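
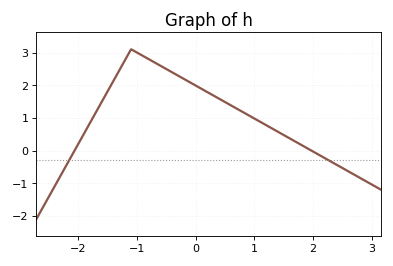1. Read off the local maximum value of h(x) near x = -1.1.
3.1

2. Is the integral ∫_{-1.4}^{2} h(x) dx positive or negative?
positive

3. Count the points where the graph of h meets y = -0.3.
2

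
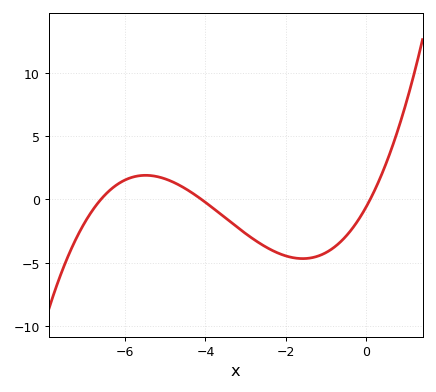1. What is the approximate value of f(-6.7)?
-0.389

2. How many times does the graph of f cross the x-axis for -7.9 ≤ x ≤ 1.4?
3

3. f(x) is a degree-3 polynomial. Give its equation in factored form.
y = 0.22(x + 6.6)(x + 4.1)(x - 0.1)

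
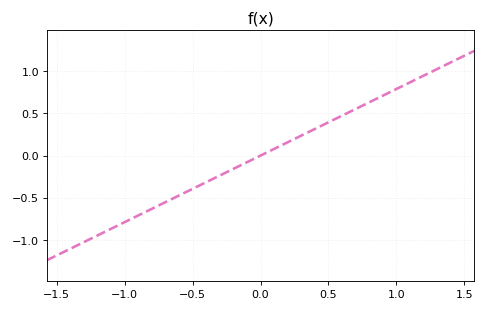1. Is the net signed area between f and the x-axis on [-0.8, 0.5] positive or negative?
negative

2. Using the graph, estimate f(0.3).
0.25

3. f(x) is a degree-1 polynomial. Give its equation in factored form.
y = 0.79(x - 0)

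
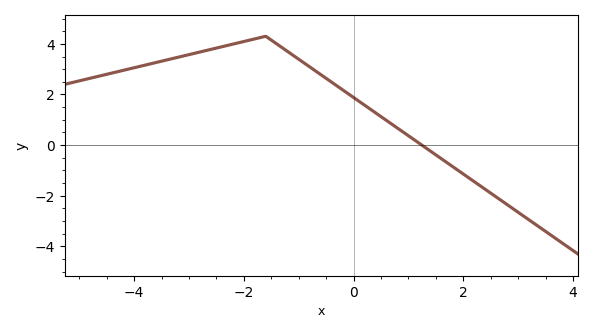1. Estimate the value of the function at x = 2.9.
-2.5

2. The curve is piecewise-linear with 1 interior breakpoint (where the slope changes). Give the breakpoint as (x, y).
(-1.6, 4.3)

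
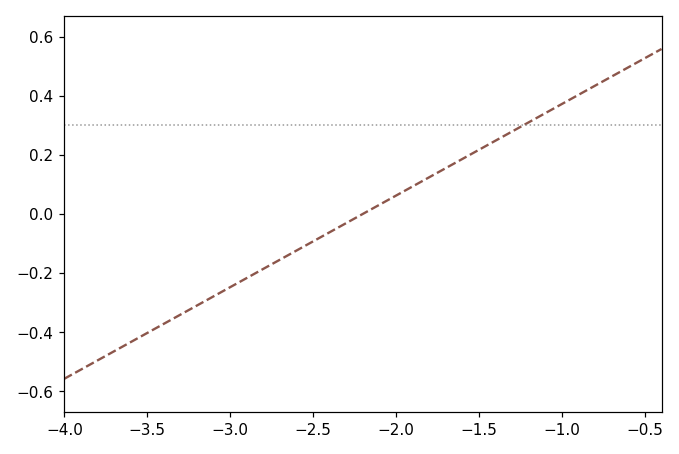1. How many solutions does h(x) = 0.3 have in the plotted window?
1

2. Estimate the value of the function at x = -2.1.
0.04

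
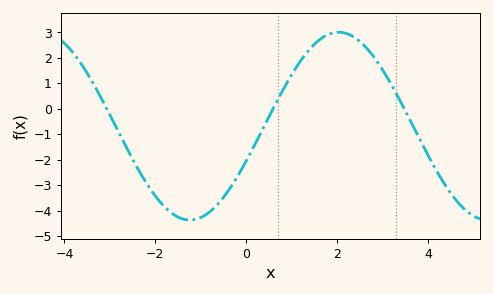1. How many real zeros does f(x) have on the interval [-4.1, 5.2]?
3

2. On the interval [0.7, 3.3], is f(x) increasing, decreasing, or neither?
neither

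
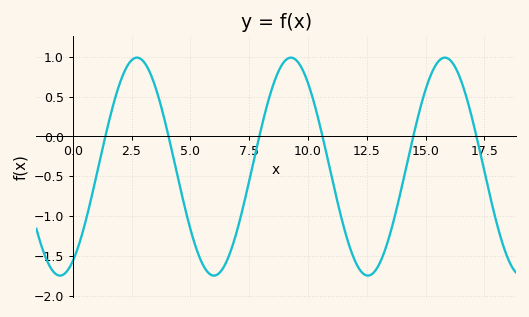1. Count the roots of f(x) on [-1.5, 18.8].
6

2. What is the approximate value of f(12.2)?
-1.65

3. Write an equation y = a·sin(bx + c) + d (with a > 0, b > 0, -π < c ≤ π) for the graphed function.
y = 1.37sin(0.96x - 1) - 0.38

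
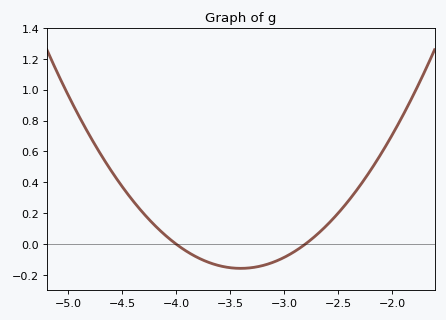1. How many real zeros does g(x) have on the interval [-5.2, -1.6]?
2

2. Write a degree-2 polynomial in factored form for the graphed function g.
y = 0.44(x + 4)(x + 2.8)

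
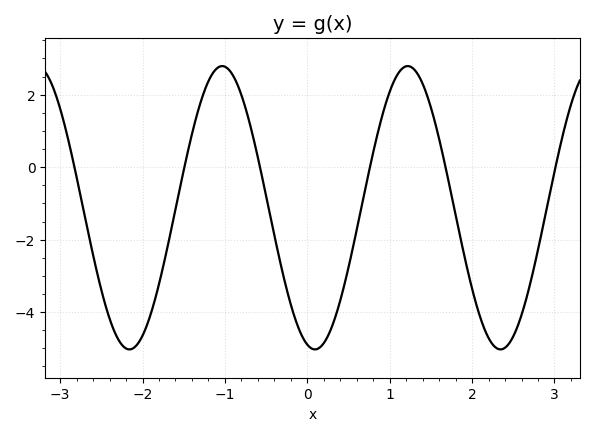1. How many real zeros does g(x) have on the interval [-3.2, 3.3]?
6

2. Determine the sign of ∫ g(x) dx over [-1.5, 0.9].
negative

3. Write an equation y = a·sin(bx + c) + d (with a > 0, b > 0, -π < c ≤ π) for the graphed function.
y = 3.91sin(2.8x - 1.8) - 1.12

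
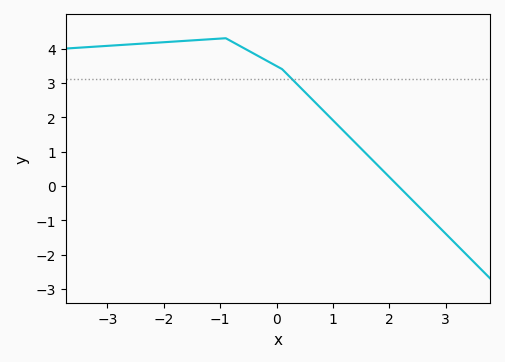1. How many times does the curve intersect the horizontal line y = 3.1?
1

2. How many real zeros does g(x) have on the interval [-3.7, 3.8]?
1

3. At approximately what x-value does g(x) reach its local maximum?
-0.902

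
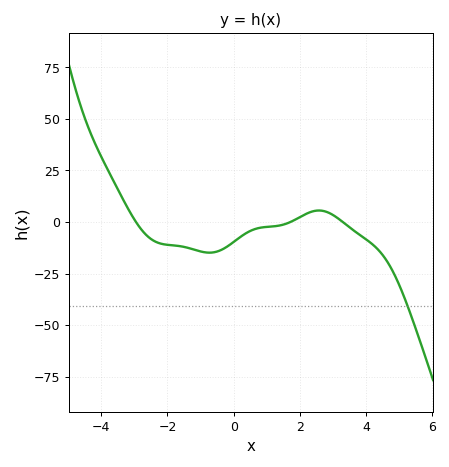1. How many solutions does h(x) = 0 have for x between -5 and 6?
3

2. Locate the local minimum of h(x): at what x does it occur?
-0.729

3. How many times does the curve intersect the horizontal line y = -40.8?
1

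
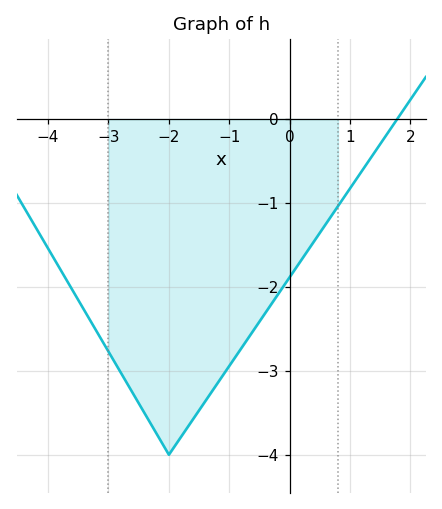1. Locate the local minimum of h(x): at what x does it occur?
-2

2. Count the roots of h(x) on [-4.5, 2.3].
1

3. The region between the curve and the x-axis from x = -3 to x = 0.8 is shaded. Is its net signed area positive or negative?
negative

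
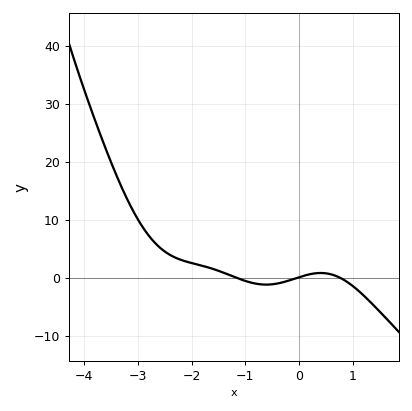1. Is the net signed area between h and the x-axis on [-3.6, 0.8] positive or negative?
positive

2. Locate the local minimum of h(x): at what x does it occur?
-0.6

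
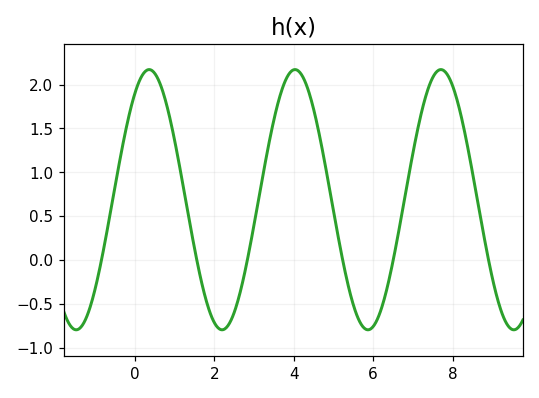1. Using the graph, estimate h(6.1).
-0.675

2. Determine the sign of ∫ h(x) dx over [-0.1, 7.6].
positive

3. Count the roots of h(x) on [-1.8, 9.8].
6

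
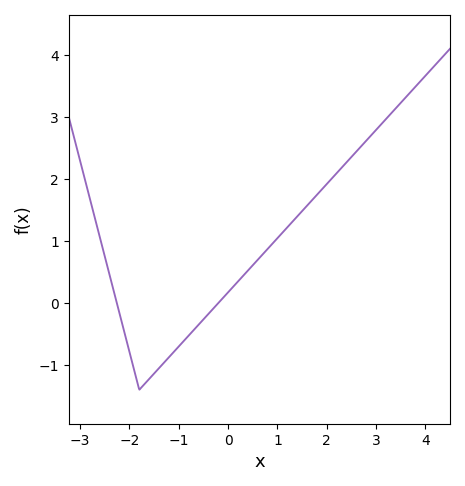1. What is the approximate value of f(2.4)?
2.3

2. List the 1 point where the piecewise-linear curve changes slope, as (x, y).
(-1.8, -1.4)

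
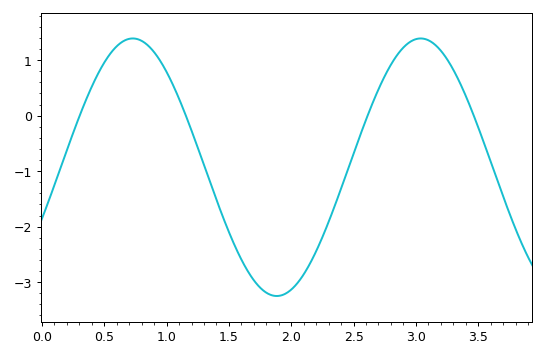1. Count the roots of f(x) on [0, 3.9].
4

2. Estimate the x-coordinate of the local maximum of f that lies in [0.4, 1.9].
0.729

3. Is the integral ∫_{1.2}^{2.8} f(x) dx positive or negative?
negative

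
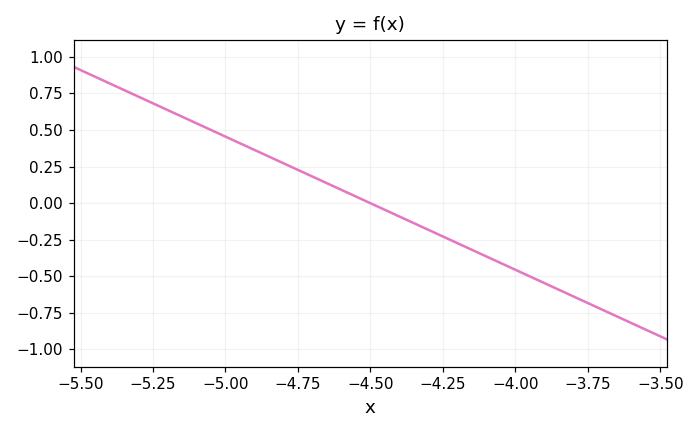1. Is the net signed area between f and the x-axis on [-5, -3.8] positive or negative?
negative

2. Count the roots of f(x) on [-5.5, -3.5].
1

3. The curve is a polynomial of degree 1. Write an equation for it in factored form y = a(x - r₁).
y = -0.91(x + 4.5)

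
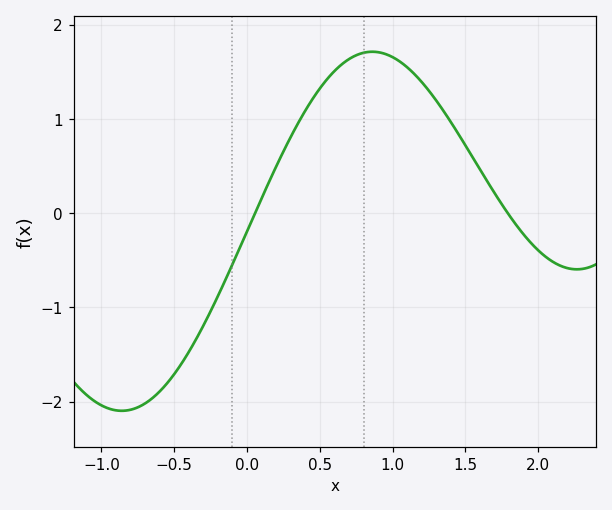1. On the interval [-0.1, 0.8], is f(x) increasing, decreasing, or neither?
increasing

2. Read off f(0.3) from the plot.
0.8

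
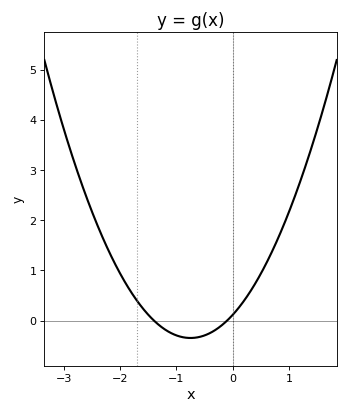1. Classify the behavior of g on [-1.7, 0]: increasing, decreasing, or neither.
neither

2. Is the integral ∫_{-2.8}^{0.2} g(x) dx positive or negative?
positive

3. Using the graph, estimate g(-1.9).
0.738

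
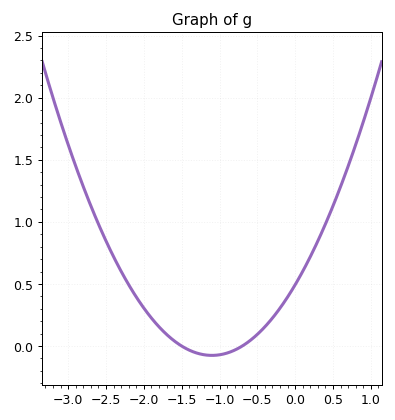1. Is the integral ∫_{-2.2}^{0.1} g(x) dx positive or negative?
positive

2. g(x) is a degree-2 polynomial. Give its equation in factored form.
y = 0.47(x + 1.5)(x + 0.7)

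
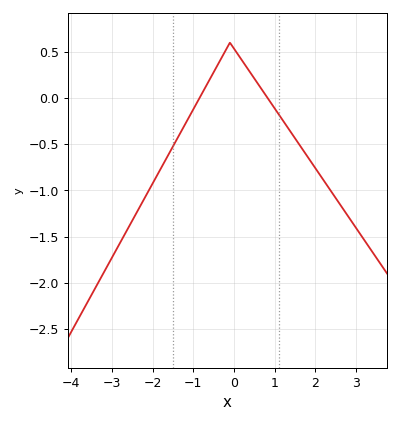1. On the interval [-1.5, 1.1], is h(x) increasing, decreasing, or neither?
neither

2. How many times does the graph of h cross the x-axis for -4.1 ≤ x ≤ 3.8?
2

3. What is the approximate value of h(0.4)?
0.277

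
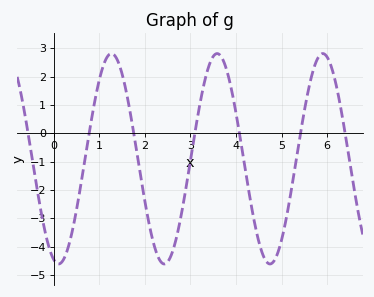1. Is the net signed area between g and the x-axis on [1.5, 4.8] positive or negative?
negative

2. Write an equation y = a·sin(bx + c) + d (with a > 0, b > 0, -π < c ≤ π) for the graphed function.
y = 3.71sin(2.71x - 1.86) - 0.9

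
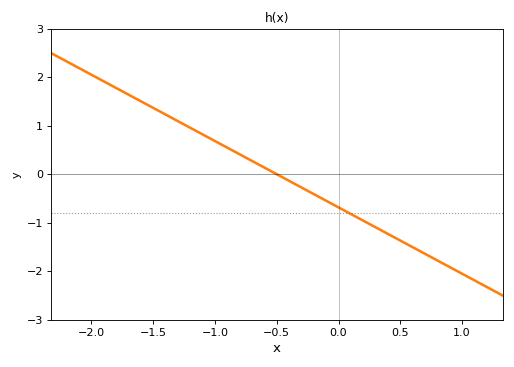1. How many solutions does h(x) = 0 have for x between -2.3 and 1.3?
1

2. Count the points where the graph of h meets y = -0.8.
1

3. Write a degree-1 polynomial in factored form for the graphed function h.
y = -1.37(x + 0.5)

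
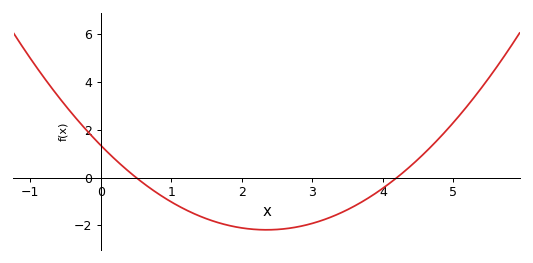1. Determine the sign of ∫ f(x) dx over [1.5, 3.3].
negative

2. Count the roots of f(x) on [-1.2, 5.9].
2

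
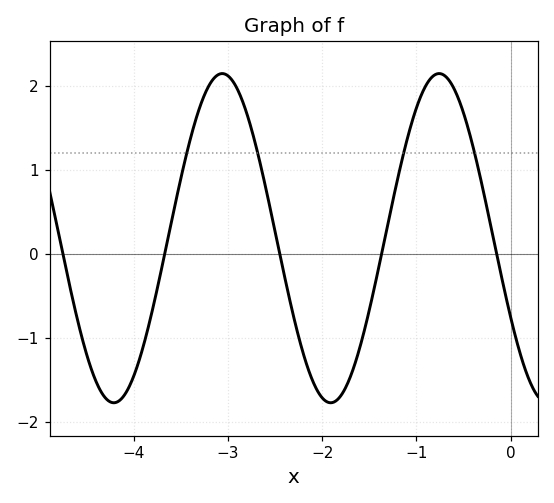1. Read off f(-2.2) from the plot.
-1.19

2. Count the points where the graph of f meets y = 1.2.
4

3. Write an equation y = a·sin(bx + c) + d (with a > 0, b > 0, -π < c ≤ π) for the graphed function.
y = 1.96sin(2.73x - 2.64) + 0.19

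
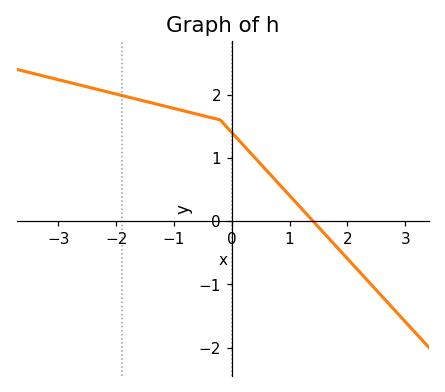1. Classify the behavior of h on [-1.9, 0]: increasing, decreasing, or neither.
decreasing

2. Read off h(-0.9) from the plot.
1.76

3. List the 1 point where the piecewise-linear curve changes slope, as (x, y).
(-0.2, 1.6)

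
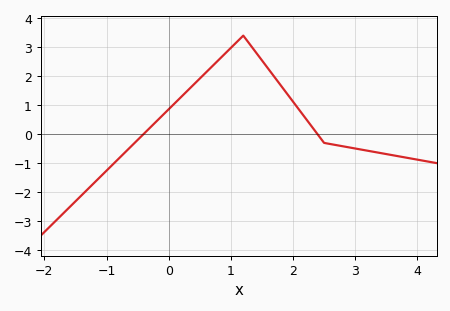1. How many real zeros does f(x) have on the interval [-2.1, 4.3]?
2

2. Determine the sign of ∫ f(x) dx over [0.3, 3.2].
positive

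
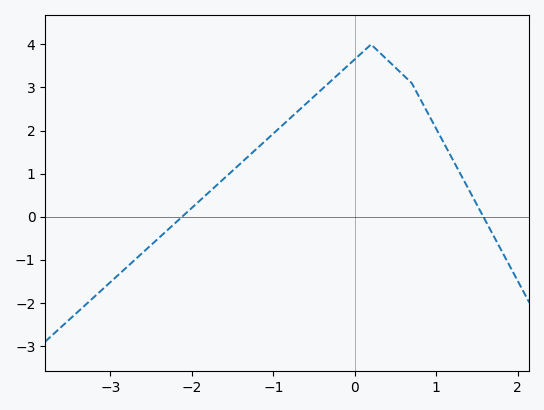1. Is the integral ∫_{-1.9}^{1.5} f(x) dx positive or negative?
positive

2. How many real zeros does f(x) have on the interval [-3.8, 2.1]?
2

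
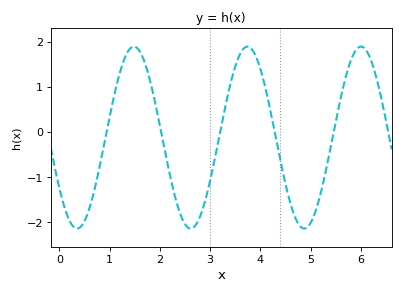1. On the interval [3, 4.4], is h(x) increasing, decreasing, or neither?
neither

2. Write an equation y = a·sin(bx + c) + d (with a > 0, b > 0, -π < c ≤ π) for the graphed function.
y = 2.02sin(2.8x - 2.6) - 0.12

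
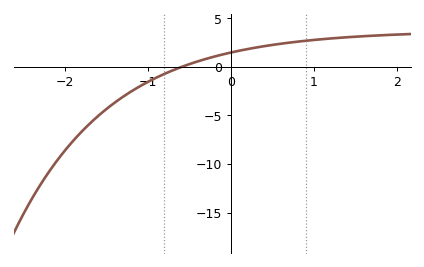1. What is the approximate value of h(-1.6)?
-5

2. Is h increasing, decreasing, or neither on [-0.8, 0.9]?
increasing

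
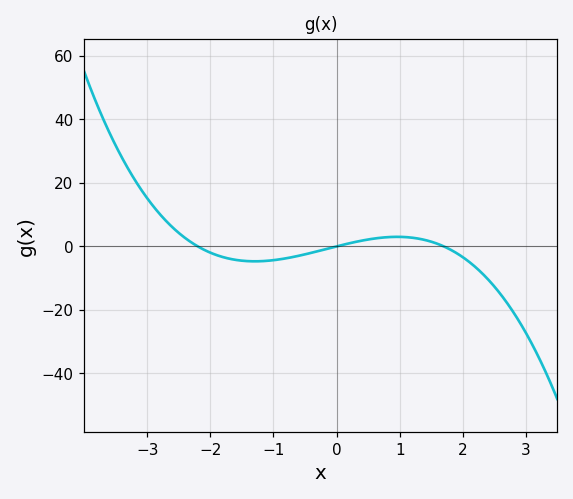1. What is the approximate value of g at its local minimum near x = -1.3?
-4.7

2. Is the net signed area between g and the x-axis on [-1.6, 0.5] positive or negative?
negative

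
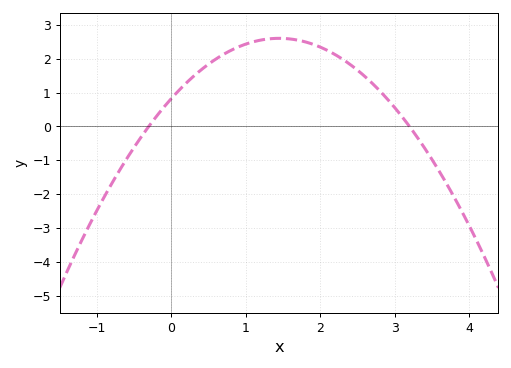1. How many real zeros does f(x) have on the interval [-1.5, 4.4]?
2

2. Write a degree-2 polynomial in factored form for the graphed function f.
y = -0.85(x + 0.3)(x - 3.2)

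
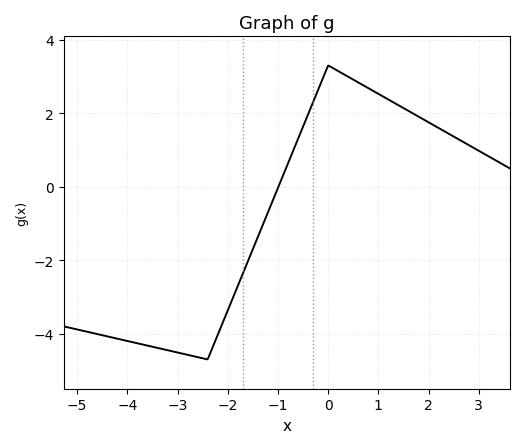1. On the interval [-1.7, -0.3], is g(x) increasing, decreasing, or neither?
increasing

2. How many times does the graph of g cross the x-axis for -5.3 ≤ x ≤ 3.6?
1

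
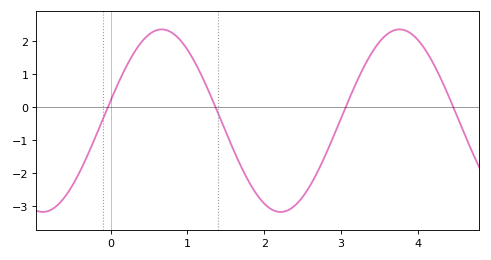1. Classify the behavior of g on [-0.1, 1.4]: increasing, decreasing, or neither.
neither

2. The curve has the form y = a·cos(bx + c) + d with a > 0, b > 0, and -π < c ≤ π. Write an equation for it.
y = 2.76cos(2x - 1.4) - 0.41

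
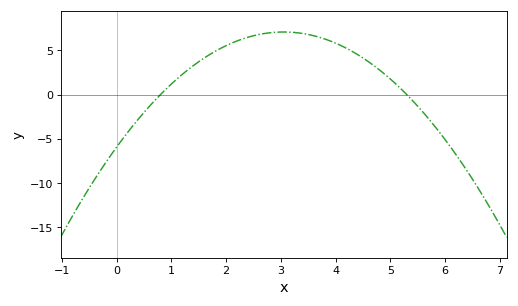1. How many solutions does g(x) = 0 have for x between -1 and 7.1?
2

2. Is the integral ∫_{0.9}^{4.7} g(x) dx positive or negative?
positive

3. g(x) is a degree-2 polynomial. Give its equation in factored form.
y = -1.4(x - 0.8)(x - 5.3)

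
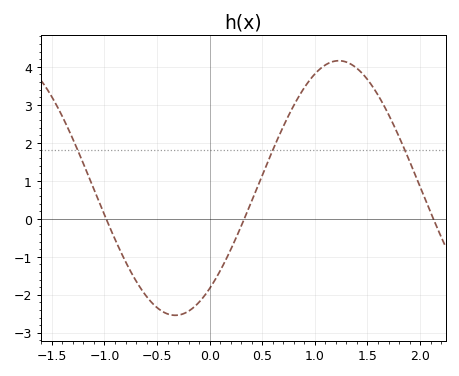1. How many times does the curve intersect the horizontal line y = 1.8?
3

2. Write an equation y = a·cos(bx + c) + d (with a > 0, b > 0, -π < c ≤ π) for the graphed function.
y = 3.35cos(2x - 2.5) + 0.81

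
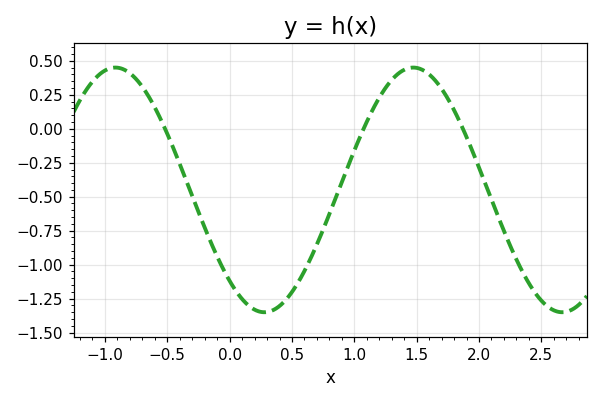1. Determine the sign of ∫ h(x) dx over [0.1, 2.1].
negative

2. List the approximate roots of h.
-0.518, 1.07, 1.87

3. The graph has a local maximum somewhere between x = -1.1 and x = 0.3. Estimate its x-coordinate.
-0.915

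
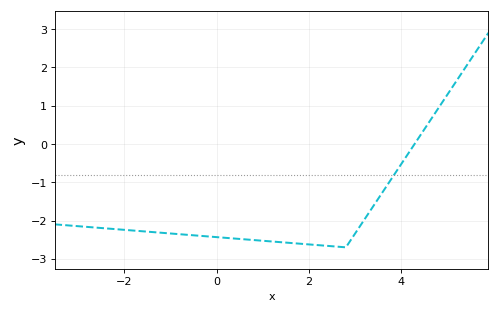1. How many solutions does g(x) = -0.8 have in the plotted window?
1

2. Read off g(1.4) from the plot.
-2.6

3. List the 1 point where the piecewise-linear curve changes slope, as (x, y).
(2.8, -2.7)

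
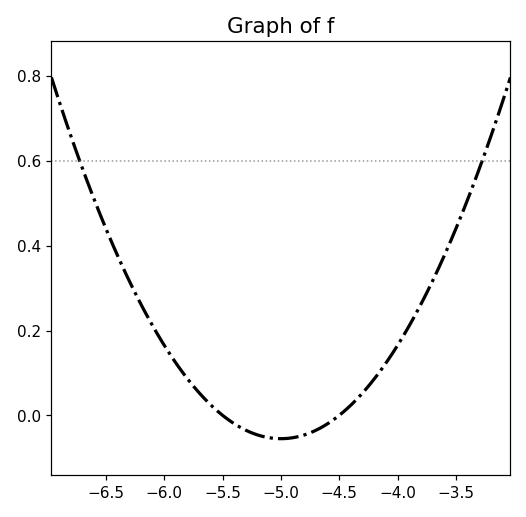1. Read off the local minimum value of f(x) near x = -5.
-0.06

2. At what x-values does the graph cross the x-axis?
-5.5, -4.5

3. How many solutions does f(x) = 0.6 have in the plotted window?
2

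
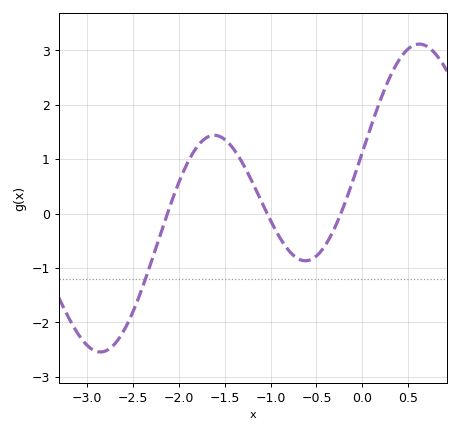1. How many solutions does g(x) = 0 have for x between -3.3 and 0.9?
3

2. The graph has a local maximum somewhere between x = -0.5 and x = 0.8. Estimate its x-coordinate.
0.6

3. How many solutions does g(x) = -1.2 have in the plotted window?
1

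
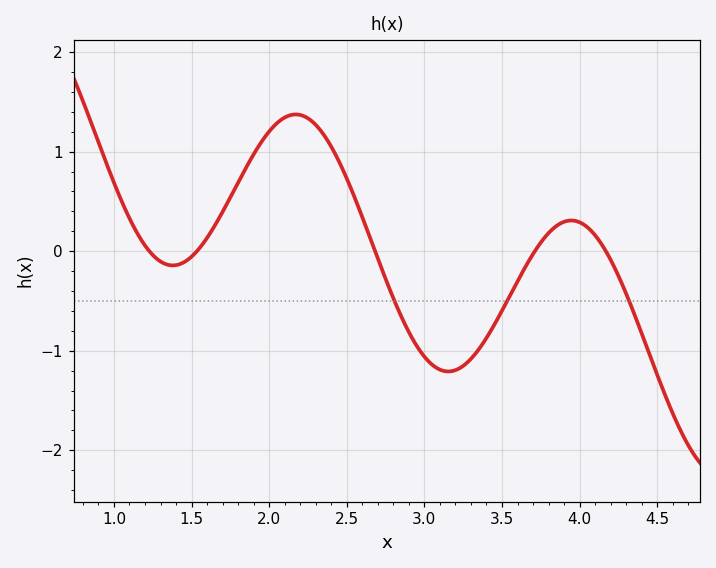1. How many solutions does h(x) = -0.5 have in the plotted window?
3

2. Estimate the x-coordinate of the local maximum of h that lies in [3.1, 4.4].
3.9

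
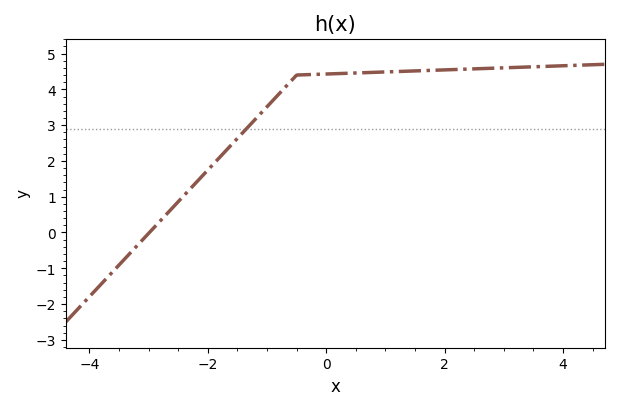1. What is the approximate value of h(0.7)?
4.5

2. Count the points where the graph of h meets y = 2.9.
1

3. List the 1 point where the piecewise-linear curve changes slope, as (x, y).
(-0.5, 4.4)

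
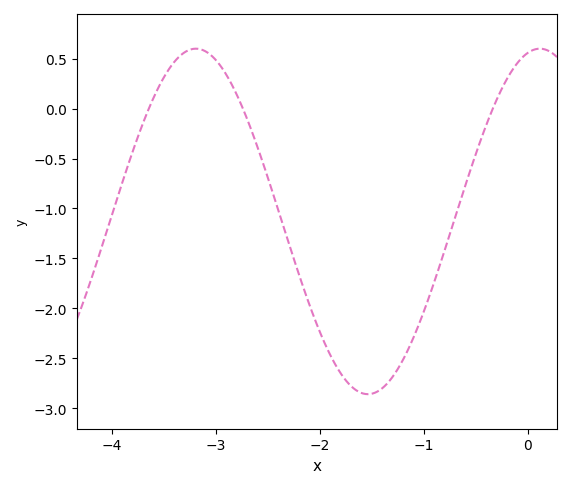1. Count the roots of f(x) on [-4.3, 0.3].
3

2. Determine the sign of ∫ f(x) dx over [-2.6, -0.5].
negative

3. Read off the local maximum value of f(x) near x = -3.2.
0.6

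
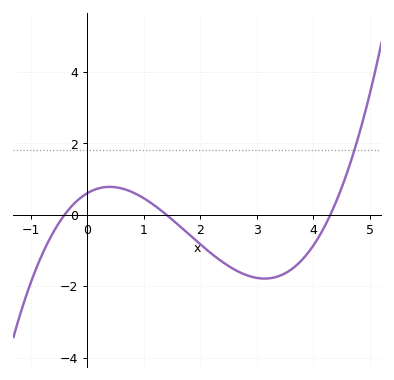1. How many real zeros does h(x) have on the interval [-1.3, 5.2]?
3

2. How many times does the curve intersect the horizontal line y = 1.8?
1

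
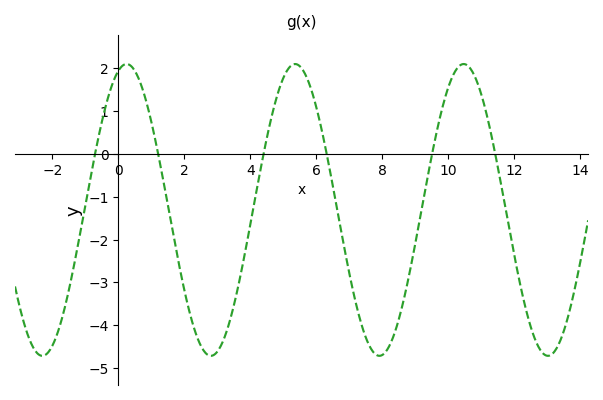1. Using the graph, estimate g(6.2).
0.4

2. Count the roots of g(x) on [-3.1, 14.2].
6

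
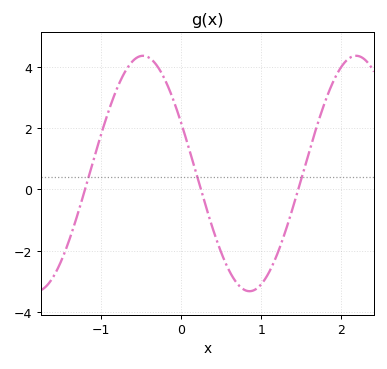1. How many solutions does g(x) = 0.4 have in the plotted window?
3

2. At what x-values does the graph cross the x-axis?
-1.2, 0.2, 1.5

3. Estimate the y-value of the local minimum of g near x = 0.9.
-3.4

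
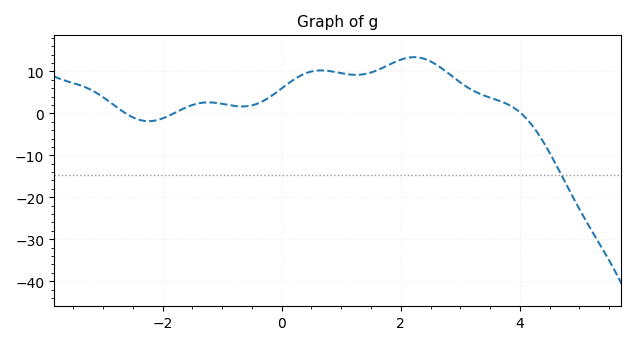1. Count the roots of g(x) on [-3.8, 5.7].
3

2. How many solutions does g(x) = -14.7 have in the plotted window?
1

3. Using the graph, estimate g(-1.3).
2.57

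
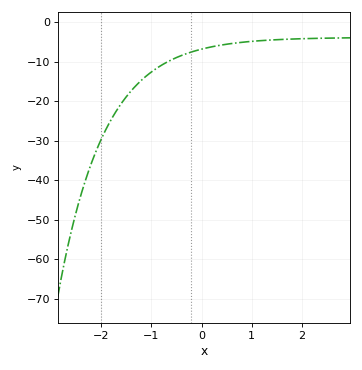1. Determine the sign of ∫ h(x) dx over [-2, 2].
negative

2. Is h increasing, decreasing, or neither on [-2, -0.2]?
increasing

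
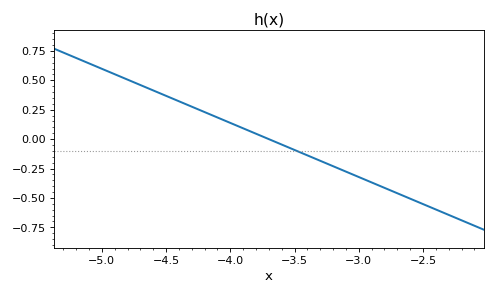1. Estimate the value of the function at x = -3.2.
-0.23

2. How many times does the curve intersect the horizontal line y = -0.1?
1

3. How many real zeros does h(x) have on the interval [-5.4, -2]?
1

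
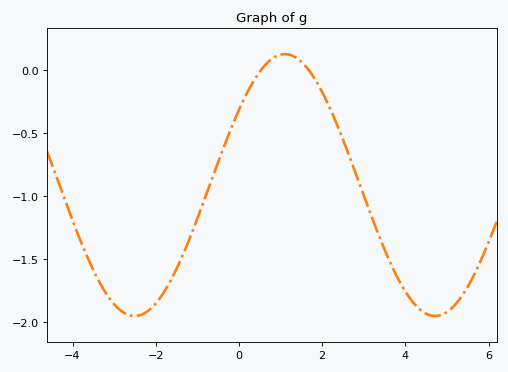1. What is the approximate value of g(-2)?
-1.85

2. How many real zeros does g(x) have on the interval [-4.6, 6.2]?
2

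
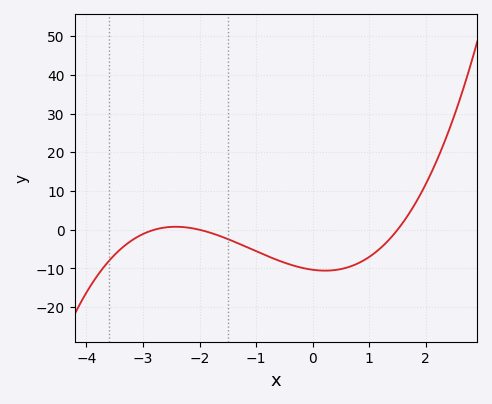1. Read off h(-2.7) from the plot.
0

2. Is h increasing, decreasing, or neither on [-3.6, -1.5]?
neither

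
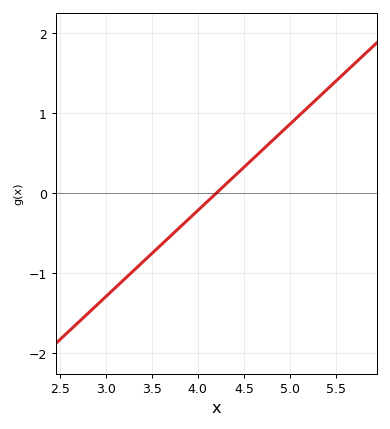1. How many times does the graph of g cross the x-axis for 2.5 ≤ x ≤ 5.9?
1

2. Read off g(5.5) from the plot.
1.4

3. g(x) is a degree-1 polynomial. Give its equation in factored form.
y = 1.08(x - 4.2)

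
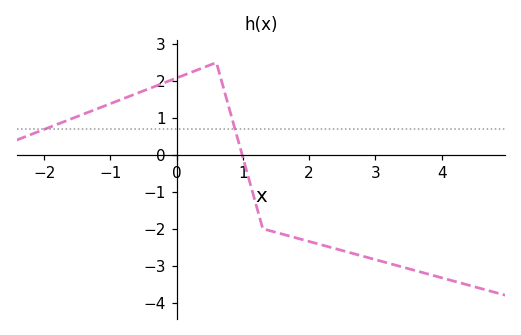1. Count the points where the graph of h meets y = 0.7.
2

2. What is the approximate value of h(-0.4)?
1.8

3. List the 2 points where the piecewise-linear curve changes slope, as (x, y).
(0.6, 2.5); (1.3, -2)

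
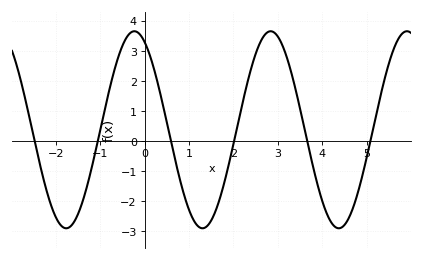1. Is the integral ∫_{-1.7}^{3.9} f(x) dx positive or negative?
positive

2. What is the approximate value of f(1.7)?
-1.87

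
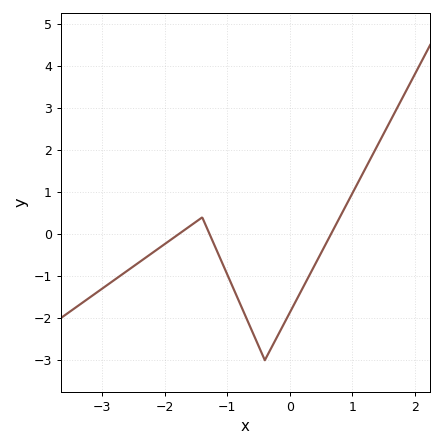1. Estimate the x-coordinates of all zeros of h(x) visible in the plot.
-1.78, -1.28, 0.657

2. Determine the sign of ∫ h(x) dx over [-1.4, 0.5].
negative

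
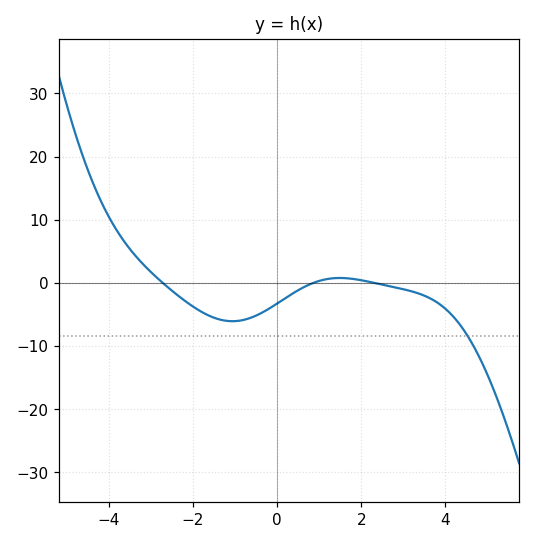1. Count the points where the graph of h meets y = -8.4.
1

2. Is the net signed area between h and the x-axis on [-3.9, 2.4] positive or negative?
negative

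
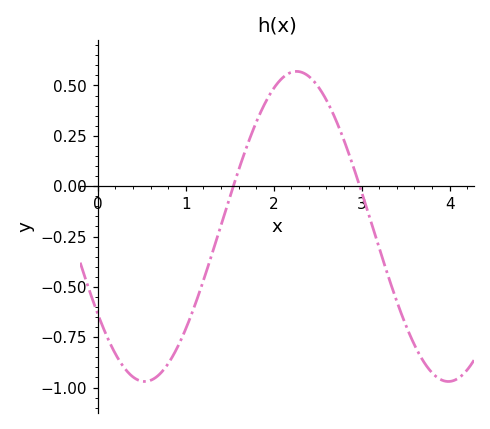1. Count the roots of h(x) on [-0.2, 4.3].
2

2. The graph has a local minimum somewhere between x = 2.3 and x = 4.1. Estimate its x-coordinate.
4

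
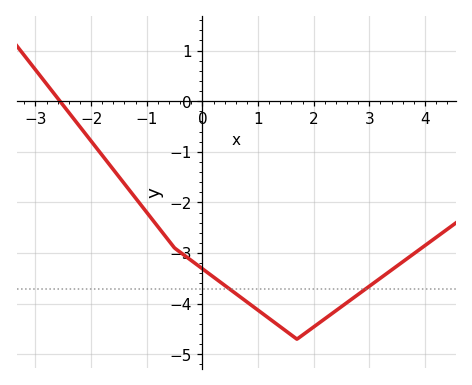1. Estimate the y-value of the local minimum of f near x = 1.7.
-4.7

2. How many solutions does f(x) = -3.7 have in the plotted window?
2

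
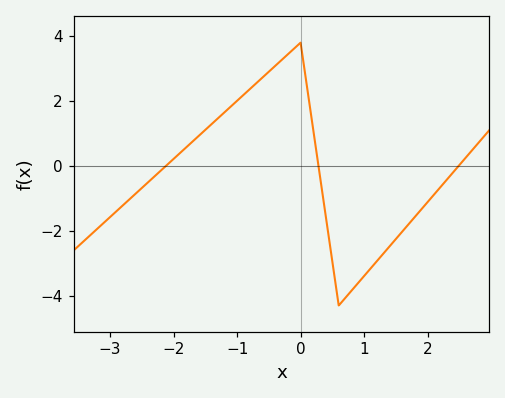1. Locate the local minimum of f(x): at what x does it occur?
0.601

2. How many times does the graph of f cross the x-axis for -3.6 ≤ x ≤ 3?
3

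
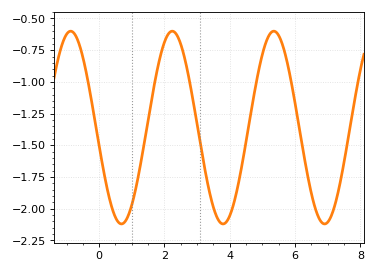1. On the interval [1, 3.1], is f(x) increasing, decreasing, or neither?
neither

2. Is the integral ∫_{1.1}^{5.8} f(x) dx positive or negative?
negative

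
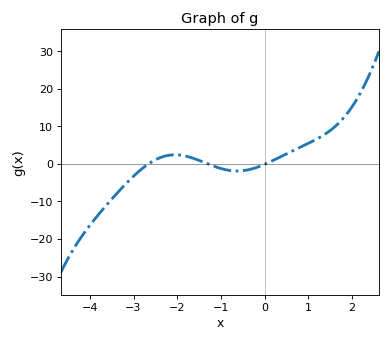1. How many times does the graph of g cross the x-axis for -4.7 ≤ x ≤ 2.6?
3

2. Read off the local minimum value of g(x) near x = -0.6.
-1.91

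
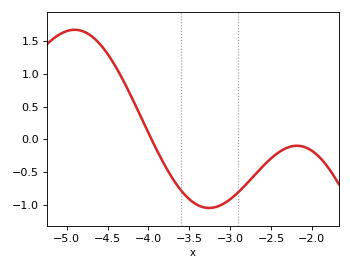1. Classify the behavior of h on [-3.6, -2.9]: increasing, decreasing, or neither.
neither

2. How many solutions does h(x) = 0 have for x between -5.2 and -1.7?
1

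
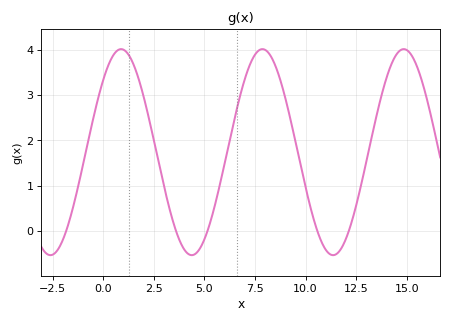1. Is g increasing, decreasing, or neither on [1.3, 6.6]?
neither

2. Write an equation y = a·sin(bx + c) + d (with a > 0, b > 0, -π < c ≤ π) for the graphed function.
y = 2.28sin(0.9x + 0.77) + 1.74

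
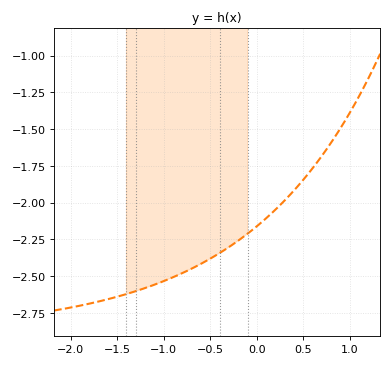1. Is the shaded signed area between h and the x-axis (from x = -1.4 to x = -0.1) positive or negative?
negative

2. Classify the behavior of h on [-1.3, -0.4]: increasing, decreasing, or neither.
increasing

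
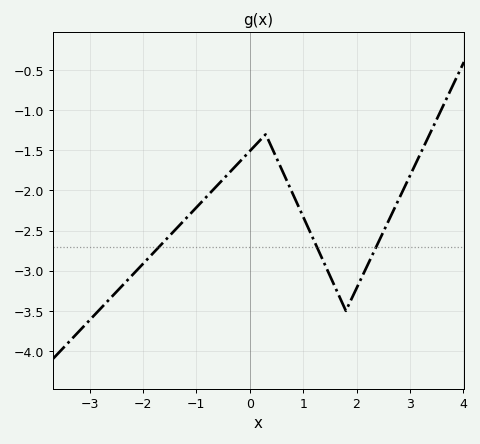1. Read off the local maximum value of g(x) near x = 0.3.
-1.3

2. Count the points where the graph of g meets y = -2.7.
3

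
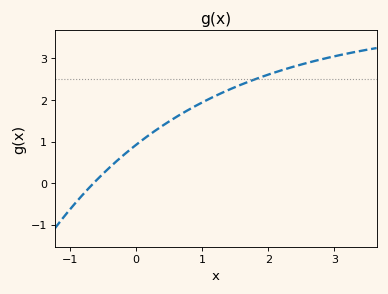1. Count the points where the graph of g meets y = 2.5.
1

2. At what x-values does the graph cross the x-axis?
-0.642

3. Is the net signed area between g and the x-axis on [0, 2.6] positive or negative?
positive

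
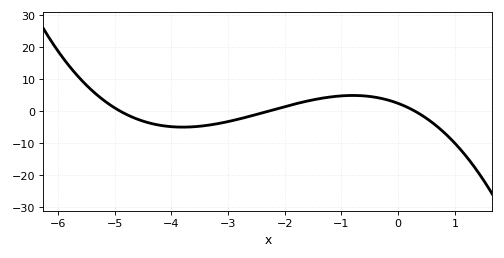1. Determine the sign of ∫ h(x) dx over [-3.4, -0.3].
positive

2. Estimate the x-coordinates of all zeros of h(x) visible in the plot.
-5, -2.2, 0.4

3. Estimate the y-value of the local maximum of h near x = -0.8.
5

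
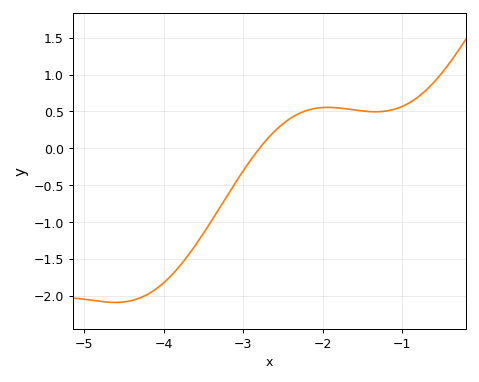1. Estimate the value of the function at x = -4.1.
-1.9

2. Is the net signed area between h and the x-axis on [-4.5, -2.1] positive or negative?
negative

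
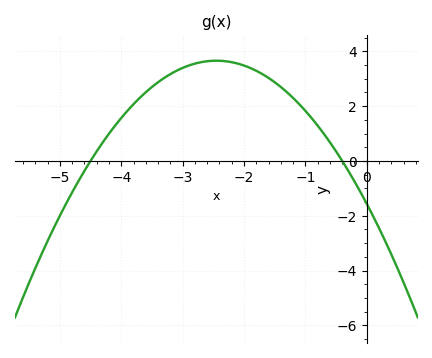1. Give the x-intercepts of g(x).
-4.5, -0.4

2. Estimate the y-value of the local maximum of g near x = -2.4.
3.66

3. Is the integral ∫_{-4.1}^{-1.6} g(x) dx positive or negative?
positive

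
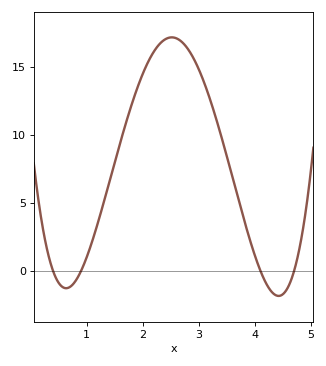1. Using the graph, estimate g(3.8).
4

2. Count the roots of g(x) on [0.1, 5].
4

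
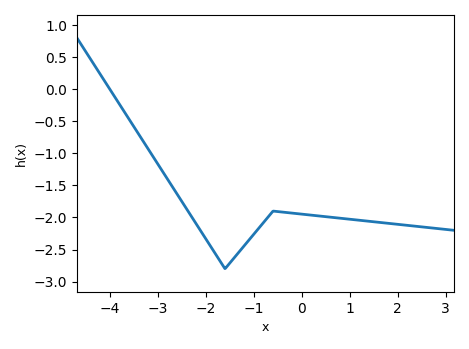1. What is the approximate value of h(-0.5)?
-1.9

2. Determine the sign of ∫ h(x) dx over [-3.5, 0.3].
negative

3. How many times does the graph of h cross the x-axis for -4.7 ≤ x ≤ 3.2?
1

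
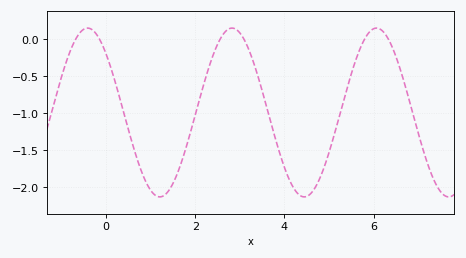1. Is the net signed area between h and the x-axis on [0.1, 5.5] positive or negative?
negative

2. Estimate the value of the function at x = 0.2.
-0.55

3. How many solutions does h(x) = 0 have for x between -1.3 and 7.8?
6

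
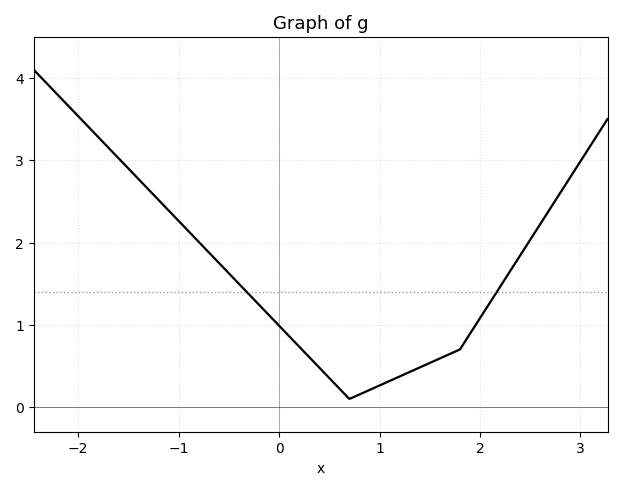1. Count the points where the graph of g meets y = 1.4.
2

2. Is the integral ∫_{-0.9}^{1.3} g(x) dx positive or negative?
positive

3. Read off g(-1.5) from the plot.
2.9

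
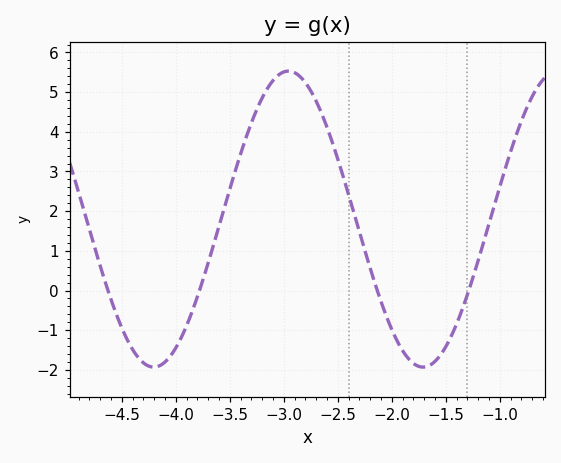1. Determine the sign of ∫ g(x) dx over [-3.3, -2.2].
positive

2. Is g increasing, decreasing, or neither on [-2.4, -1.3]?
neither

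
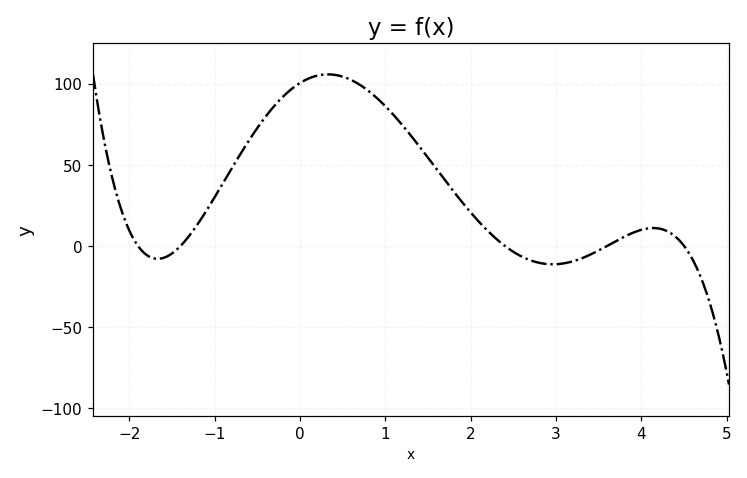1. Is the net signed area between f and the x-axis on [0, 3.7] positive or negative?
positive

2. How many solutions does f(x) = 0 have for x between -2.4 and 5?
5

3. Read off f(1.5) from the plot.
54.2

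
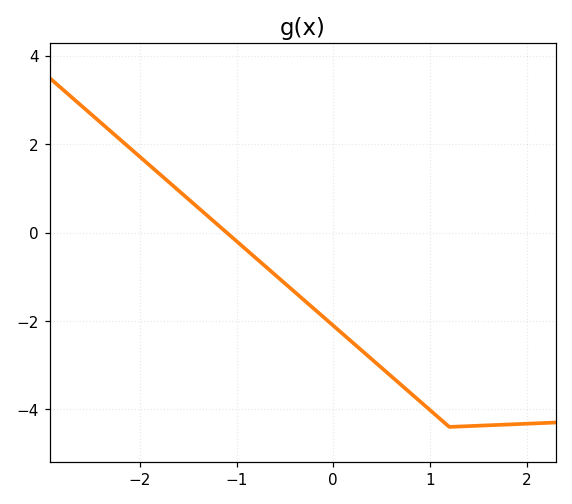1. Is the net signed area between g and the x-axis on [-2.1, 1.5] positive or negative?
negative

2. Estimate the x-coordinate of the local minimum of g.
1.2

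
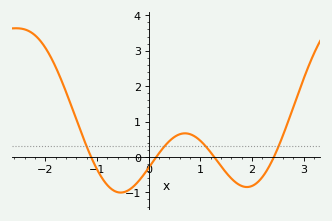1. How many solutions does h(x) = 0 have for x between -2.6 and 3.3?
4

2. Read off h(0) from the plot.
-0.3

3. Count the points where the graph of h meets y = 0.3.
4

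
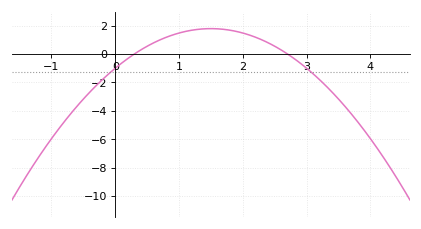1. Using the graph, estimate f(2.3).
0.992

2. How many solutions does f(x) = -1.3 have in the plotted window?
2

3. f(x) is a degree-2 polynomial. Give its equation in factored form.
y = -1.24(x - 0.3)(x - 2.7)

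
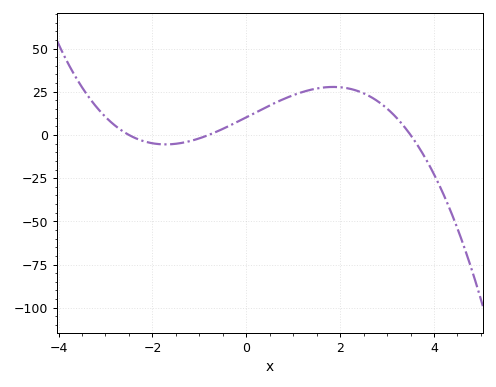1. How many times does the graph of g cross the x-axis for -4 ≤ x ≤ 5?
3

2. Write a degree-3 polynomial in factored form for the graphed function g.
y = -1.46(x + 2.5)(x + 0.8)(x - 3.5)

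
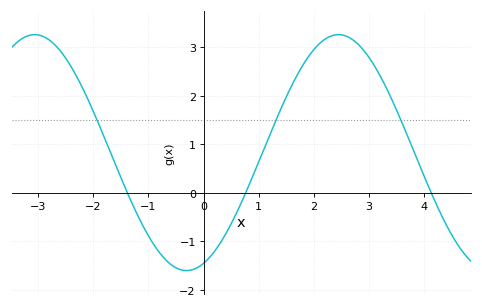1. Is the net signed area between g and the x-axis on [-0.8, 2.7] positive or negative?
positive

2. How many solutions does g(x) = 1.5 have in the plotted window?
3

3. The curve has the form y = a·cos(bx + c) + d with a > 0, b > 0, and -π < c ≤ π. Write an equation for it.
y = 2.43cos(1.1x - 2.8) + 0.83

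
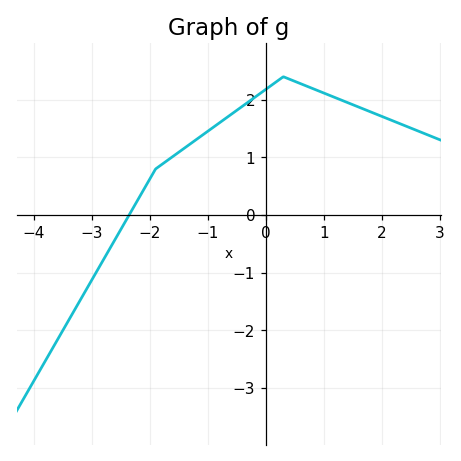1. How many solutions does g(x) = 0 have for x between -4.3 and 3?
1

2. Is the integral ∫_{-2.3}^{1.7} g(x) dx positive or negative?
positive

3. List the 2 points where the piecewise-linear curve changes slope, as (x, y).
(-1.9, 0.8); (0.3, 2.4)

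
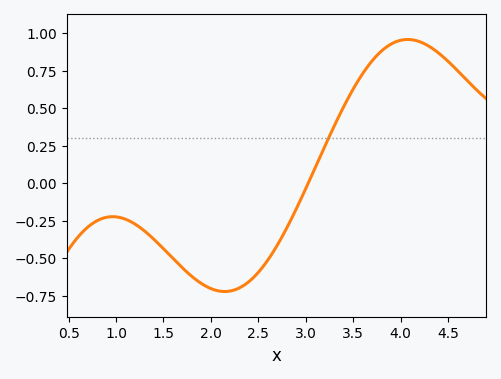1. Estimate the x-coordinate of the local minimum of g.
2.1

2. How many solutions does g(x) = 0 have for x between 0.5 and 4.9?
1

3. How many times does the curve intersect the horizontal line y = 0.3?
1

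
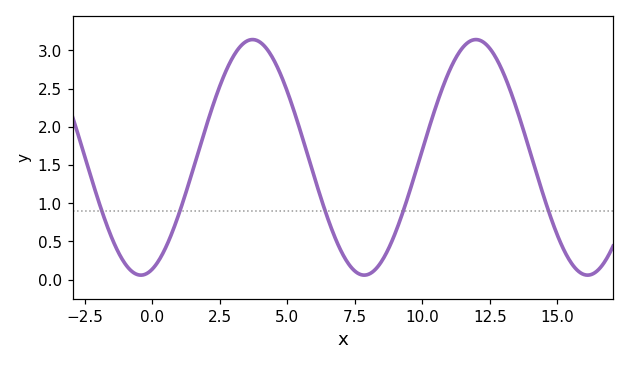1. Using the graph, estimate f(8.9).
0.528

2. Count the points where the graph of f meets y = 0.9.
5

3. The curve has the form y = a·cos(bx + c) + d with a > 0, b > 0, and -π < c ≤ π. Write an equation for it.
y = 1.54cos(0.76x - 2.82) + 1.6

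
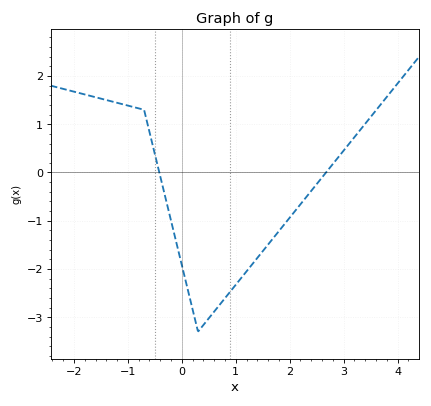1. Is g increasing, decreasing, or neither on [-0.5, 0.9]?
neither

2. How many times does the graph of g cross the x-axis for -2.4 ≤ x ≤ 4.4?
2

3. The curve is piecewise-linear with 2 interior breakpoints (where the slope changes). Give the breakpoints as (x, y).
(-0.7, 1.3); (0.3, -3.3)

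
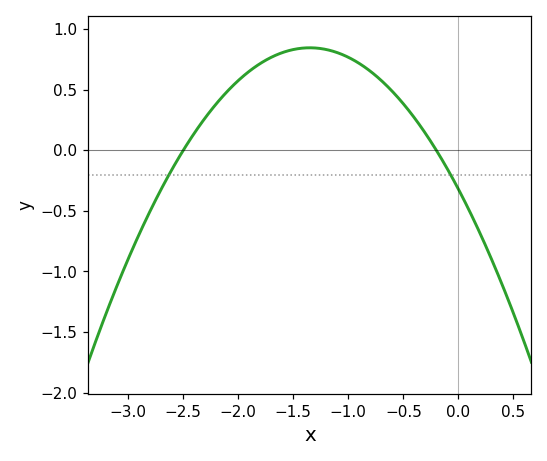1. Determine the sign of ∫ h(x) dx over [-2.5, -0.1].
positive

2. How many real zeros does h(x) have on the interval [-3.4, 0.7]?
2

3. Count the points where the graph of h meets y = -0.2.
2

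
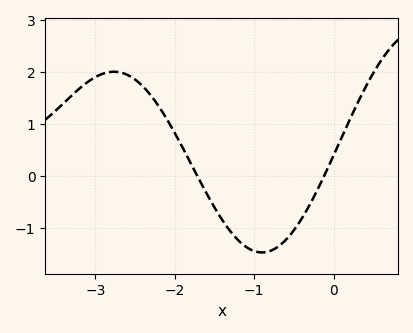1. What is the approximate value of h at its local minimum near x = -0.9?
-1.47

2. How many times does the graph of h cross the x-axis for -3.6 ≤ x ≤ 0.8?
2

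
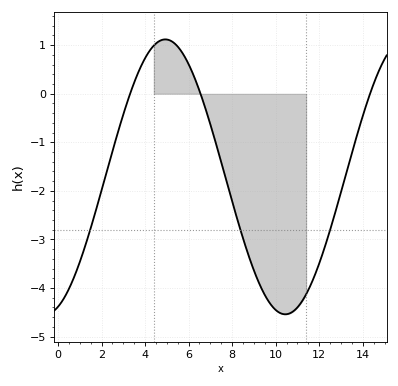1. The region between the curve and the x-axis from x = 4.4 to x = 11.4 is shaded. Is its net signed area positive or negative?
negative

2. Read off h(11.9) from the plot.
-3.6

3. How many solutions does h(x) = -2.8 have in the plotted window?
3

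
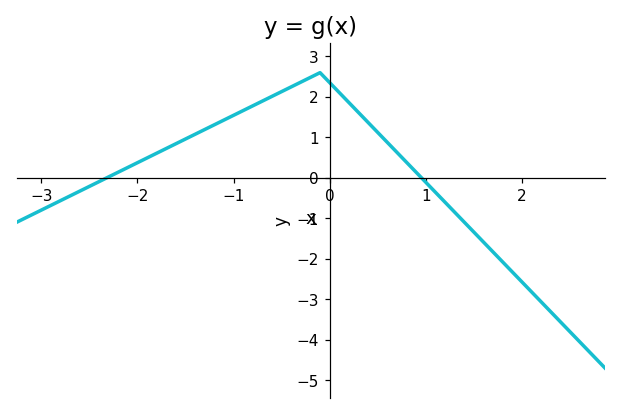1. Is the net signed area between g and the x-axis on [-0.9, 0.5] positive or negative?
positive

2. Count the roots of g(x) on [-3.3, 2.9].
2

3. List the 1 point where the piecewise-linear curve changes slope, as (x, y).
(-0.1, 2.6)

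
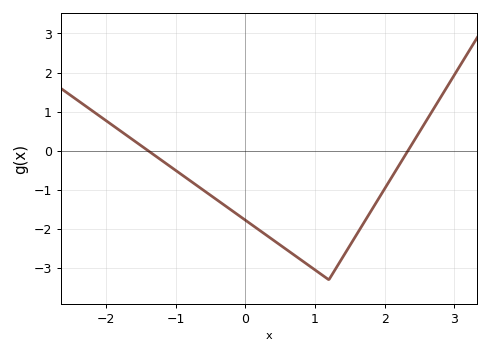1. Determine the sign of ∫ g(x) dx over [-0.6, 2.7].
negative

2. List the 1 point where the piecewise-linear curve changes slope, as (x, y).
(1.2, -3.3)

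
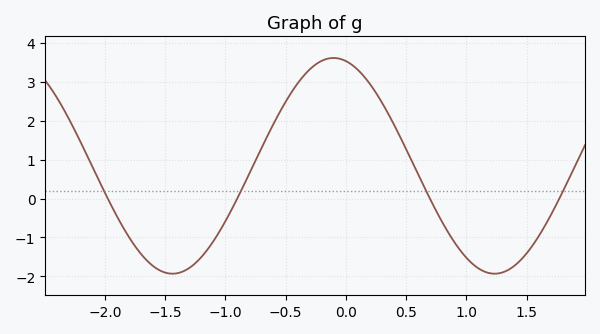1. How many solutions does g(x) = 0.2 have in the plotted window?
4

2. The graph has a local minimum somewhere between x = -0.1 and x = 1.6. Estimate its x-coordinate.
1.2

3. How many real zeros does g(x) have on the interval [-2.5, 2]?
4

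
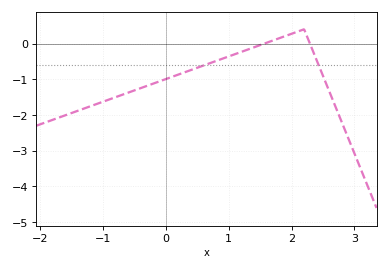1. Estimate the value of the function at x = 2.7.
-1.77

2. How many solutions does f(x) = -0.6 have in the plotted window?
2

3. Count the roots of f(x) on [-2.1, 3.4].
2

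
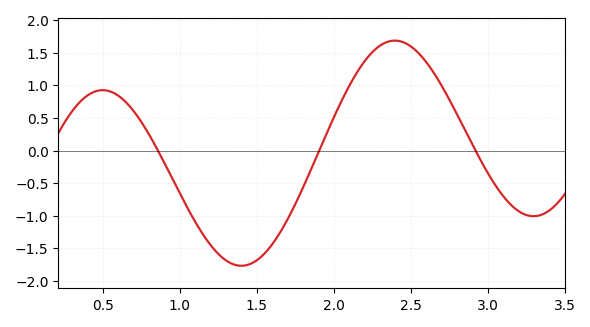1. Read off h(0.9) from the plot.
-0.2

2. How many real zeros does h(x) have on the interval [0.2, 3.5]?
3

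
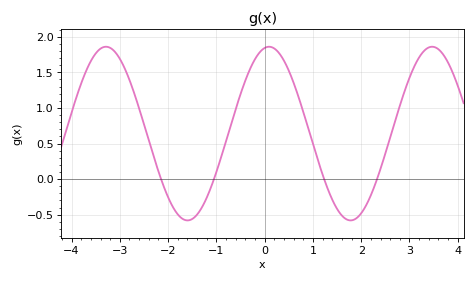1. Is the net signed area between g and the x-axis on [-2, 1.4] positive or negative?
positive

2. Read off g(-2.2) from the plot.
0.1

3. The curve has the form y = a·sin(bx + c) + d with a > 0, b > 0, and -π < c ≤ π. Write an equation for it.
y = 1.22sin(1.9x + 1.4) + 0.64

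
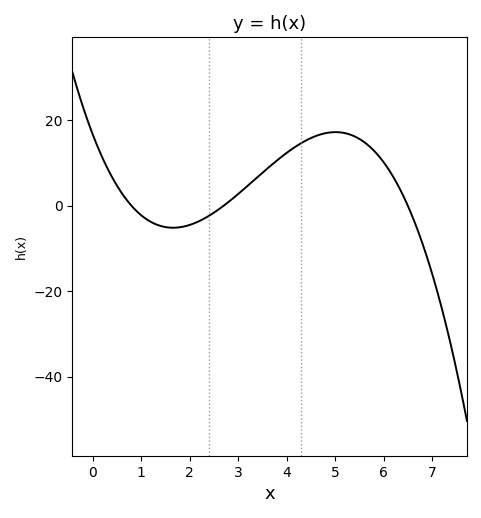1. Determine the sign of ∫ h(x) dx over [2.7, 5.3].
positive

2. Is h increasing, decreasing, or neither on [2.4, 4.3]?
increasing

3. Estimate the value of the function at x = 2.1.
-4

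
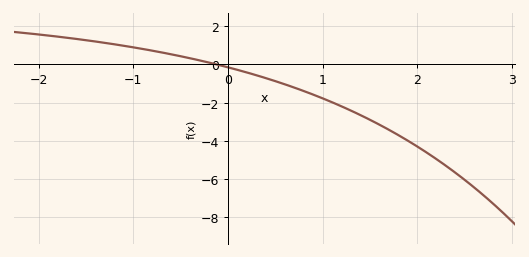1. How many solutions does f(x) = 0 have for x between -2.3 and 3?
1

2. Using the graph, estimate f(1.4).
-2.6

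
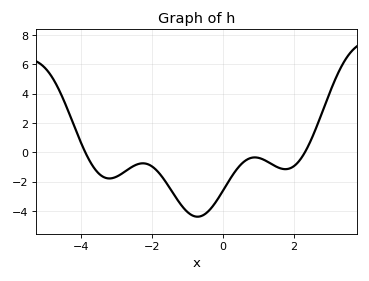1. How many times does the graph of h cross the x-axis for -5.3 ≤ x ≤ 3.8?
2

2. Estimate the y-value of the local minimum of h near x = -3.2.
-1.79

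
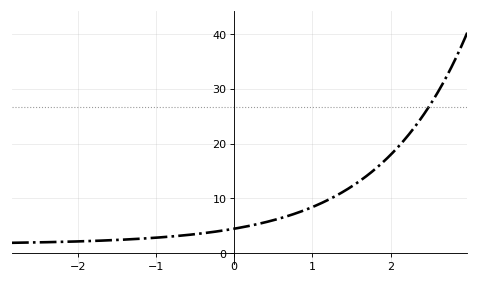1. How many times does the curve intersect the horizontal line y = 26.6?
1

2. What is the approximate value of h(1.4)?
11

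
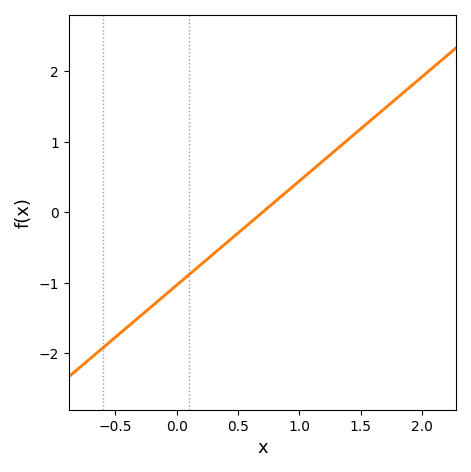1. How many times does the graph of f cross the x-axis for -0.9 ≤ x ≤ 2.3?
1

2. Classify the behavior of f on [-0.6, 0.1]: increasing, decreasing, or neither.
increasing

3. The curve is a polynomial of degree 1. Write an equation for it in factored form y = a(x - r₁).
y = 1.48(x - 0.7)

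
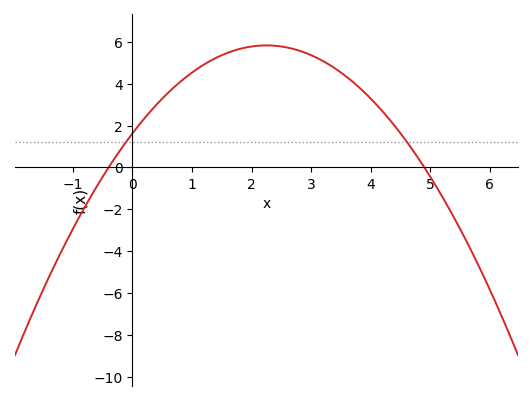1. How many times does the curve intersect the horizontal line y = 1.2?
2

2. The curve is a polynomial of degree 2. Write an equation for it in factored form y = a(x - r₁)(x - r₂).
y = -0.83(x + 0.4)(x - 4.9)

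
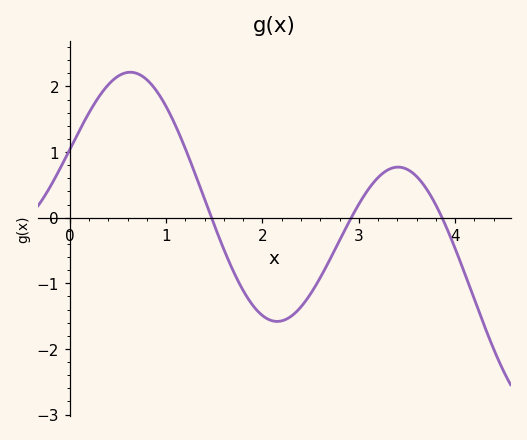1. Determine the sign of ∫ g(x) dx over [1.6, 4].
negative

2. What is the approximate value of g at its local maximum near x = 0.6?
2.2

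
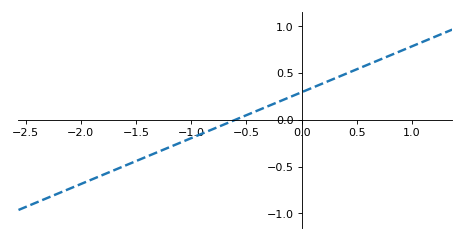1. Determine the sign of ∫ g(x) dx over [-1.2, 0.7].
positive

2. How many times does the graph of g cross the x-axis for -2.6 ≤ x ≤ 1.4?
1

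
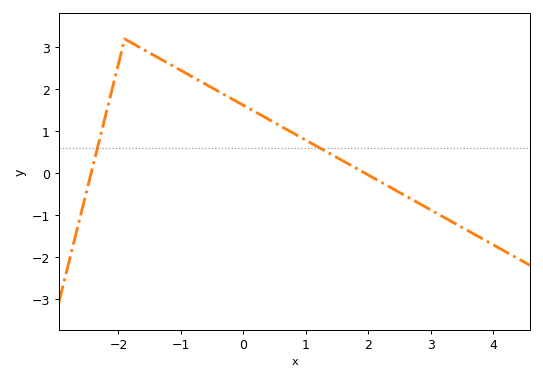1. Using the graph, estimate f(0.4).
1.3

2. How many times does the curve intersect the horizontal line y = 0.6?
2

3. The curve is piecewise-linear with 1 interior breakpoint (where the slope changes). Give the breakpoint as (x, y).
(-1.9, 3.2)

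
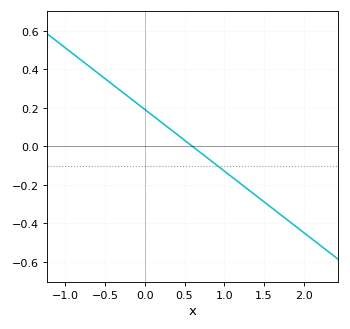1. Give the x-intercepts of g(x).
0.6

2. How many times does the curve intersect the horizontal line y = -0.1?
1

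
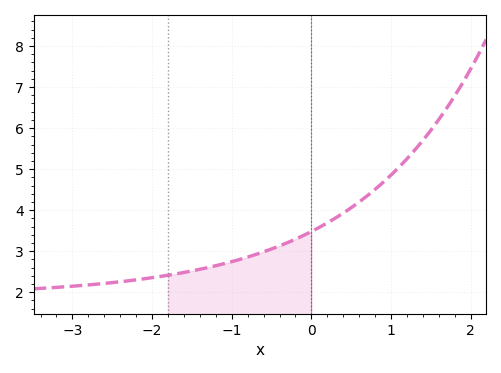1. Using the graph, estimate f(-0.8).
2.86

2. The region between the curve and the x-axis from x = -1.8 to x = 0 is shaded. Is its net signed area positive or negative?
positive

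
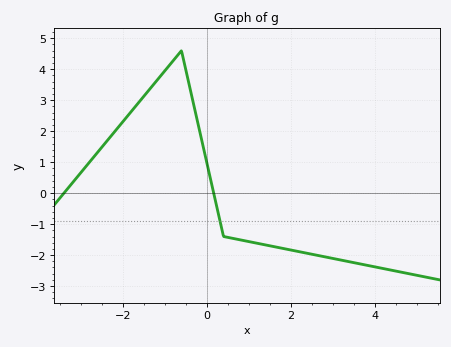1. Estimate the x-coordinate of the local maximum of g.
-0.6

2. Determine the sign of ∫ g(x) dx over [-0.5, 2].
negative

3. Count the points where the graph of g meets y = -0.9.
1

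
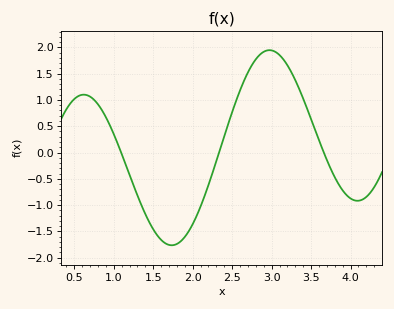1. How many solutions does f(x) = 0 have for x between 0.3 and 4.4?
3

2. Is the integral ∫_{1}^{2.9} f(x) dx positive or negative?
negative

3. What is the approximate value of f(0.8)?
0.917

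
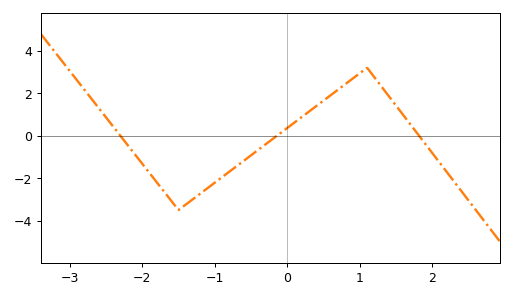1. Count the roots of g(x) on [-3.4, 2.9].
3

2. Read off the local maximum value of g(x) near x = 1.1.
3.2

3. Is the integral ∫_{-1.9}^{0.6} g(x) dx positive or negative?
negative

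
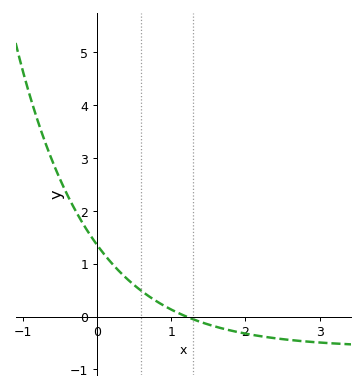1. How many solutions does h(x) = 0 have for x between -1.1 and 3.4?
1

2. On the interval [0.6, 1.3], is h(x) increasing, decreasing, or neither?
decreasing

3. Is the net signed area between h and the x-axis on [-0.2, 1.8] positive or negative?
positive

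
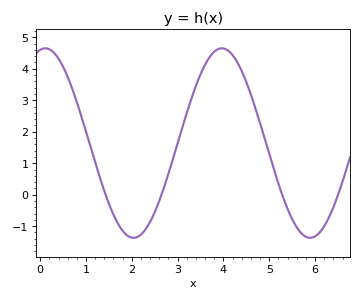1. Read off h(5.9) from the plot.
-1.37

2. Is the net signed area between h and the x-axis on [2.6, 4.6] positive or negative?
positive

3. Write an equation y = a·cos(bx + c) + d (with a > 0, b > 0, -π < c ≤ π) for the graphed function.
y = 3.01cos(1.63x - 0.18) + 1.64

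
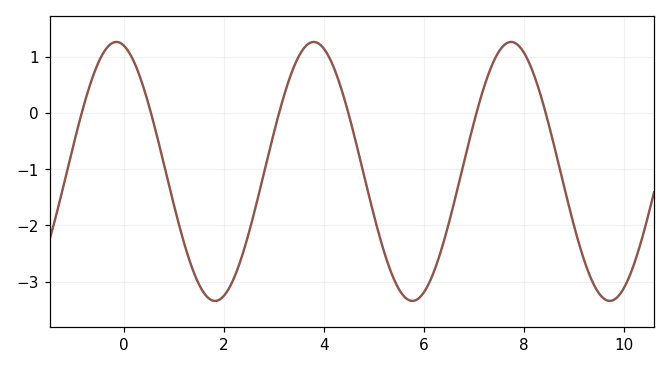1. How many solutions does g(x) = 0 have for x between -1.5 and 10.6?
6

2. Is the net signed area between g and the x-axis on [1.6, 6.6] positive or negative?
negative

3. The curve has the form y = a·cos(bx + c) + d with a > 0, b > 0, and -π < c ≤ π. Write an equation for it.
y = 2.3cos(1.59x + 0.252) - 1.04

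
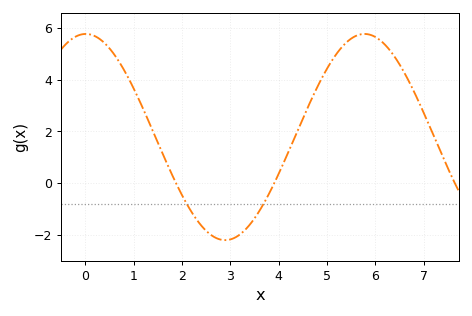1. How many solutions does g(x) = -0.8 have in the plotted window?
2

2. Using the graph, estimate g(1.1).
3.27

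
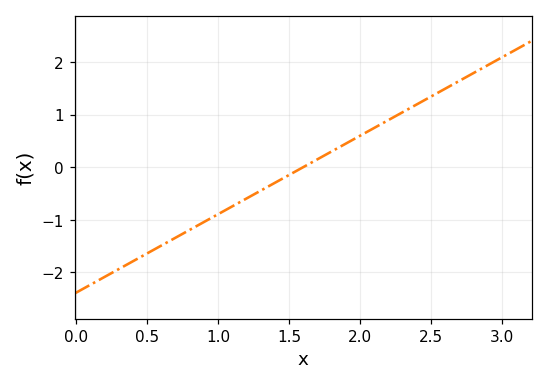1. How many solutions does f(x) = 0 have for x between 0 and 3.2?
1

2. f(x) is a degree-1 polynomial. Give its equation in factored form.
y = 1.49(x - 1.6)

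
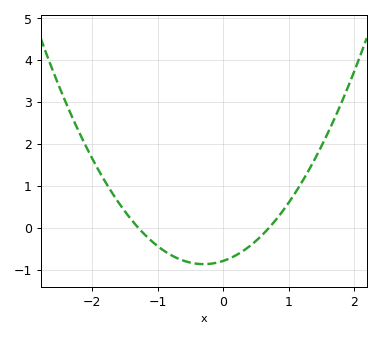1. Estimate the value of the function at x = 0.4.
-0.4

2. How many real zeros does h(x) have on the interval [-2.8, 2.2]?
2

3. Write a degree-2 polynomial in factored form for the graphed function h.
y = 0.87(x + 1.3)(x - 0.7)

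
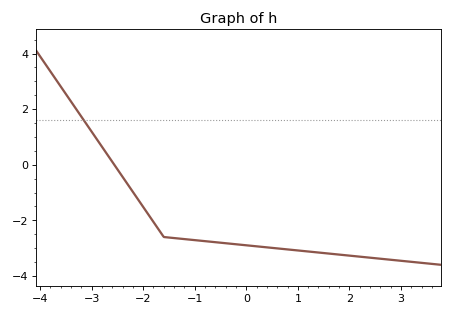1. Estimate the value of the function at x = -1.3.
-2.6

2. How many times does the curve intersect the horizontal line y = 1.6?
1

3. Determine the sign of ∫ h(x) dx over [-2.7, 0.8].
negative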